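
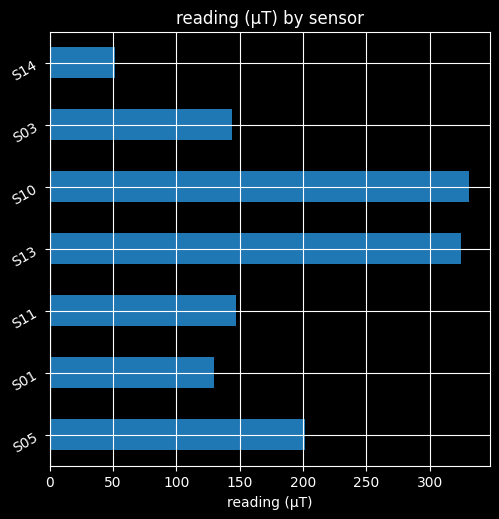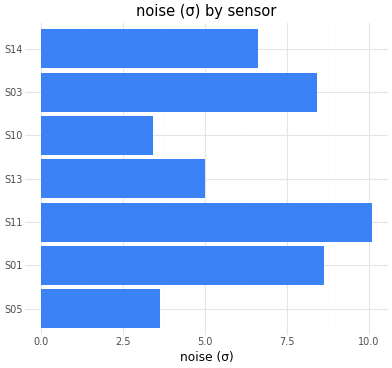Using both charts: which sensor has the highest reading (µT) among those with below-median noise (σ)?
Chart 2 median noise (σ) ≈ 7; below-median sensors: S05, S13, S10. Among those, S10 has the highest reading (µT) (≈ 350).

S10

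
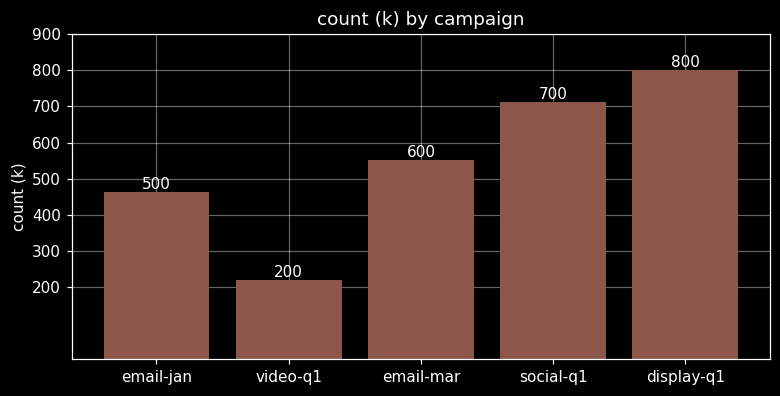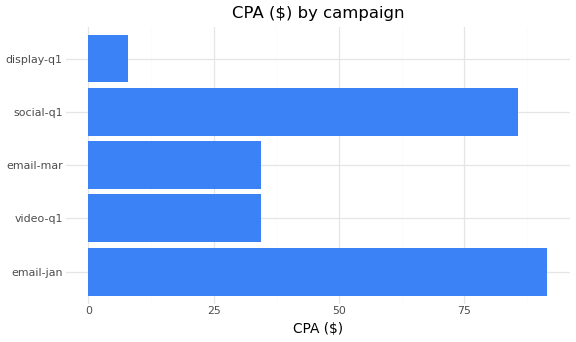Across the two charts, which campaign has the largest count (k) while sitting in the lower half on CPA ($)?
display-q1

Chart 2 median CPA ($) ≈ 30; below-median campaigns: email-mar, display-q1. Among those, display-q1 has the highest count (k) (≈ 800).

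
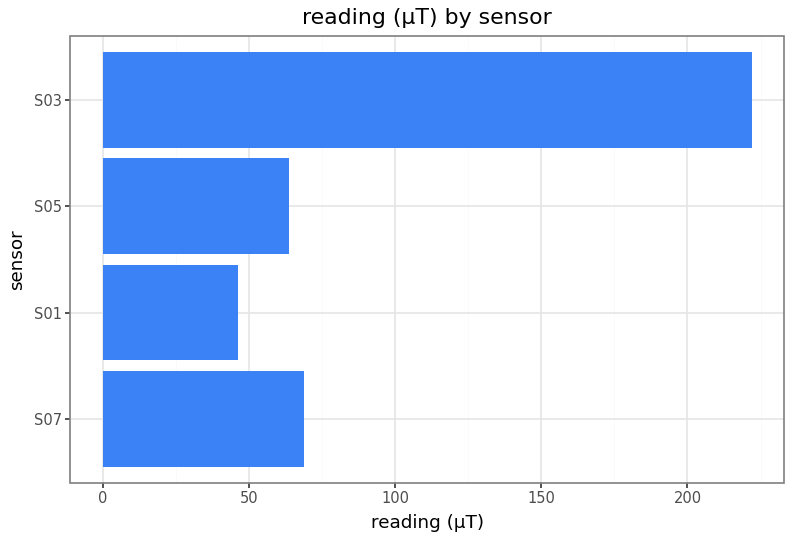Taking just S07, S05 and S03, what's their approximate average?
≈ 113

(60 + 60 + 220) / 3 ≈ 113.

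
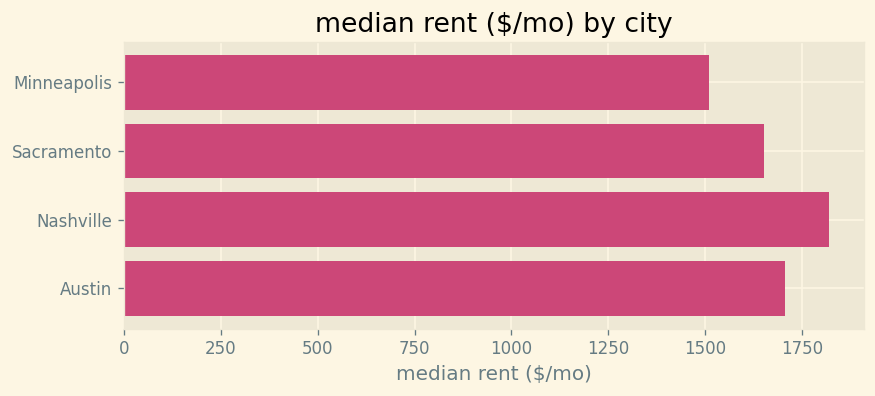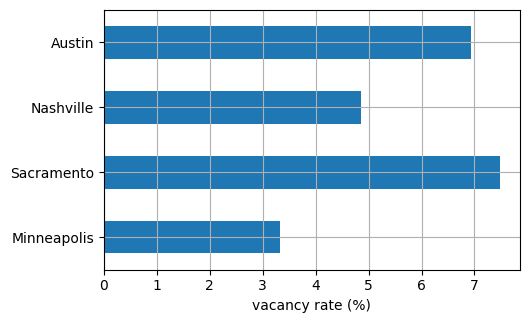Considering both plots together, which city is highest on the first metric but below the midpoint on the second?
Nashville

Chart 2 median vacancy rate (%) ≈ 6; below-median cities: Minneapolis, Nashville. Among those, Nashville has the highest median rent ($/mo) (≈ 1800).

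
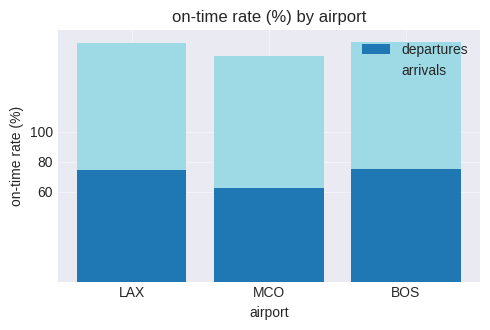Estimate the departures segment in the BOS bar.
departures top ≈ 80, bottom ≈ 0; segment ≈ 80.

≈ 80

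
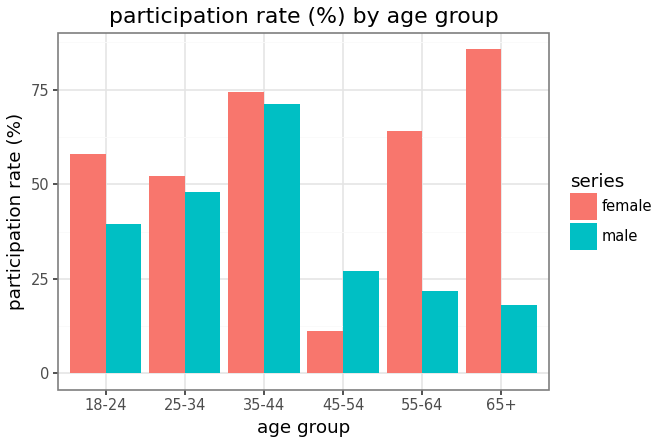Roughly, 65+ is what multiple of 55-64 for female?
65+ ≈ 90, 55-64 ≈ 60; 90/60 ≈ 1.5.

≈ 1.5×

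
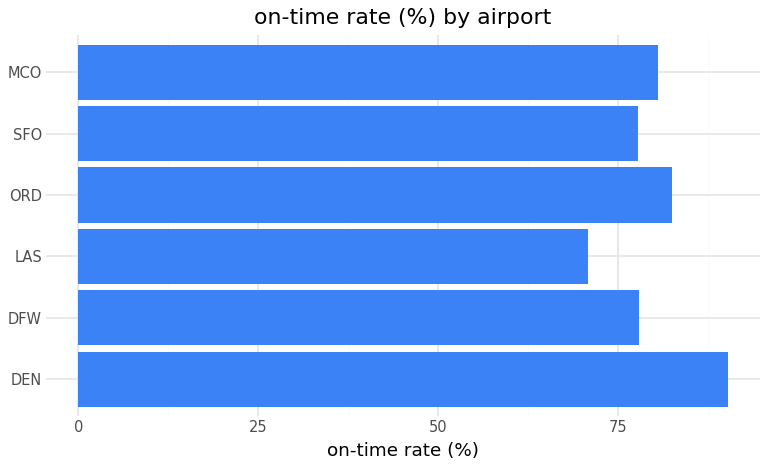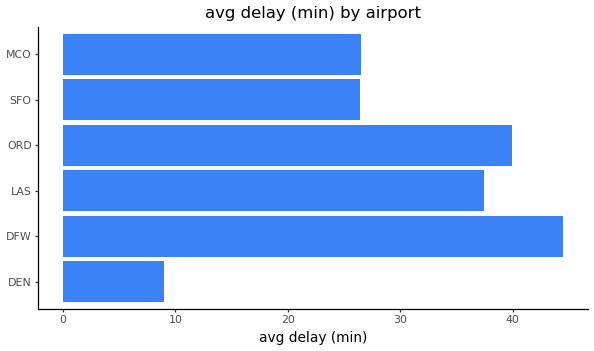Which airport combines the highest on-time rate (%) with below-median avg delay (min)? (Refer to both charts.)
DEN

Chart 2 median avg delay (min) ≈ 30; below-median airports: DEN, SFO, MCO. Among those, DEN has the highest on-time rate (%) (≈ 90).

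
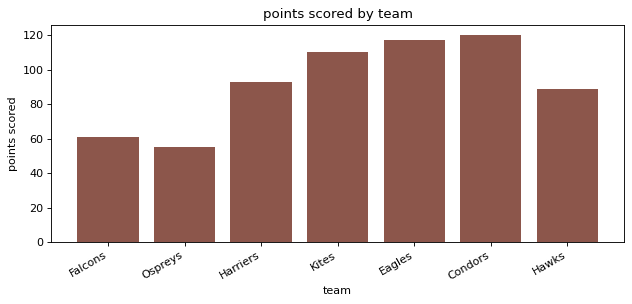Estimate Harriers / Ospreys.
Harriers ≈ 90, Ospreys ≈ 60; 90/60 ≈ 1.5.

≈ 1.5×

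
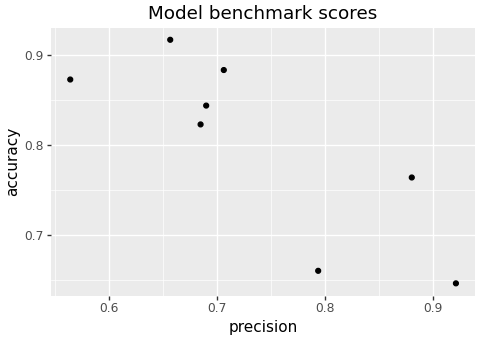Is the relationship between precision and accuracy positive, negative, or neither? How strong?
Points are negatively correlated; strong (|r| ≈ 0.8).

negative, strong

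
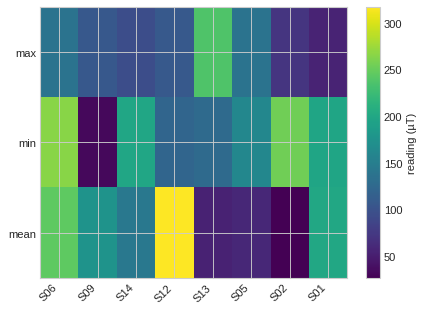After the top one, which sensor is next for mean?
Top 3 for mean: S12 ≈ 325, S06 ≈ 250, S01 ≈ 200.

S06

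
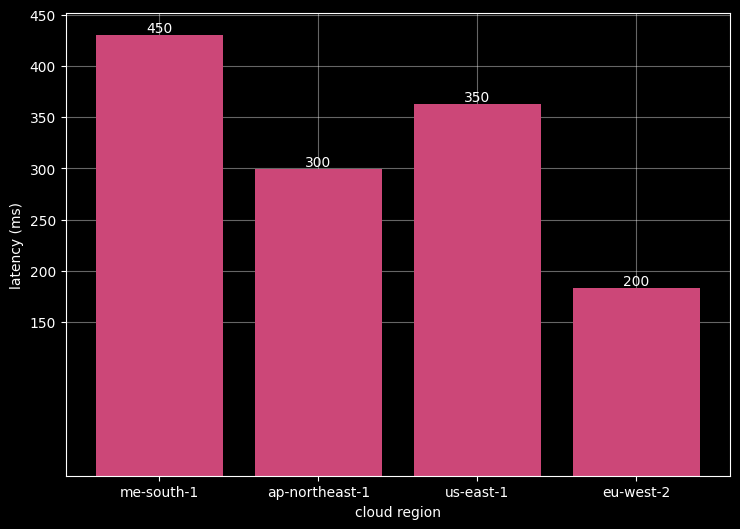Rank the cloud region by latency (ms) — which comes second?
Top 3: me-south-1 ≈ 450, us-east-1 ≈ 350, ap-northeast-1 ≈ 300.

us-east-1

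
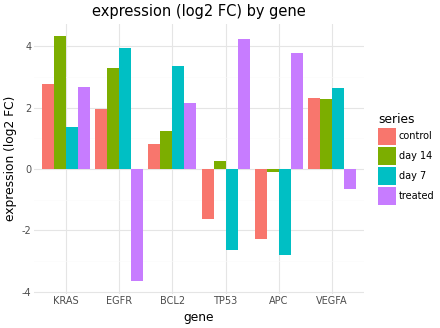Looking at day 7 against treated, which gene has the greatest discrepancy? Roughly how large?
EGFR: day 7 ≈ 4, treated ≈ -4 → gap ≈ 8. Next-largest (TP53) is only ≈ 7.

EGFR, ≈ 8 log2 FC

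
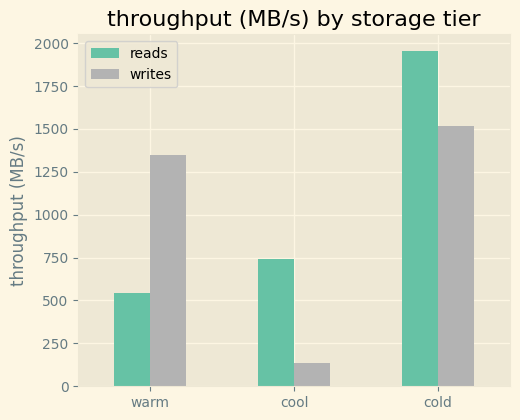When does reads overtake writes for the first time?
warm: reads ≈ 600 vs writes ≈ 1400 (not yet); cool: reads ≈ 800 vs writes ≈ 200 (first crossover).

cool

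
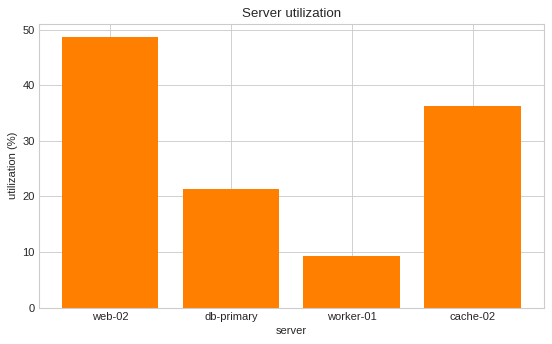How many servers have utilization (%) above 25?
2

Above 25: web-02, cache-02.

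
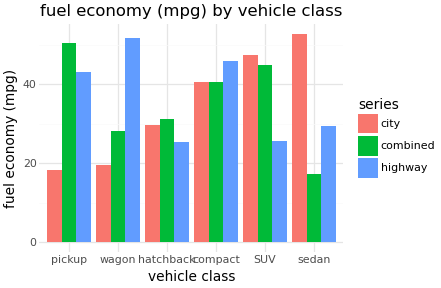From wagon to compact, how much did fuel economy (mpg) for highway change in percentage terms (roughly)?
wagon ≈ 50, compact ≈ 45; (45 − 50) / 50 ≈ -10%.

≈ -10%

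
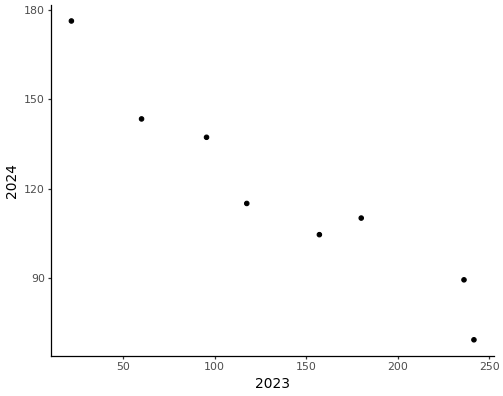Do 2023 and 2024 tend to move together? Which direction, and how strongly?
negative, strong

Points are negatively correlated; strong (|r| ≈ 1.0).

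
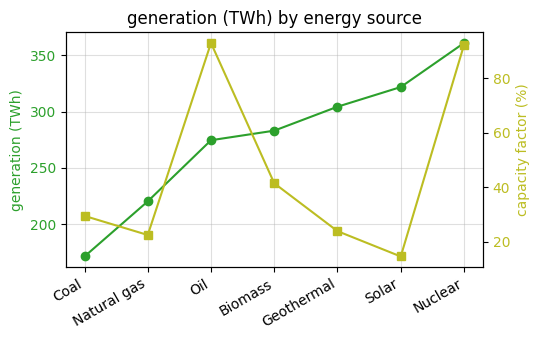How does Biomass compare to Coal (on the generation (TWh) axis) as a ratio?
Biomass ≈ 280, Coal ≈ 180; 280/180 ≈ 1.56.

≈ 1.56×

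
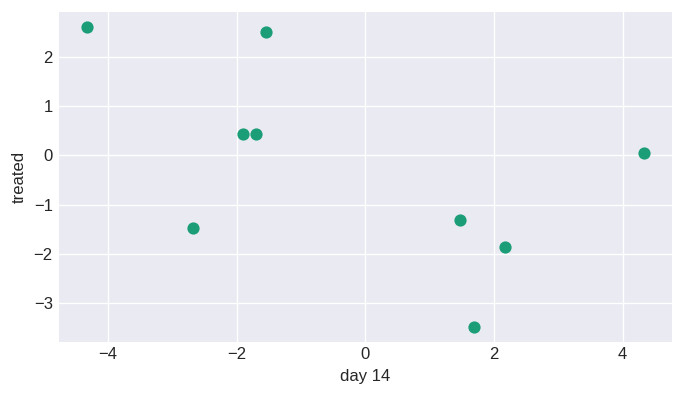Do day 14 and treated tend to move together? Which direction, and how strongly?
negative, moderate

Points are negatively correlated; moderate (|r| ≈ 0.6).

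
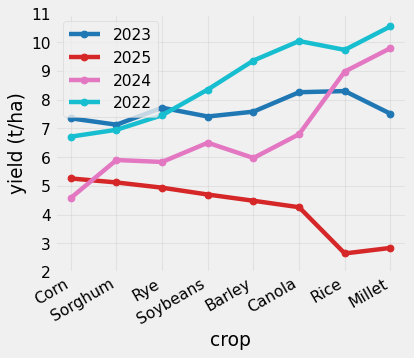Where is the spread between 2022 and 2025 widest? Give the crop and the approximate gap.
Millet, ≈ 8 t/ha

Millet: 2022 ≈ 11, 2025 ≈ 3 → gap ≈ 8. Next-largest (Rice) is only ≈ 7.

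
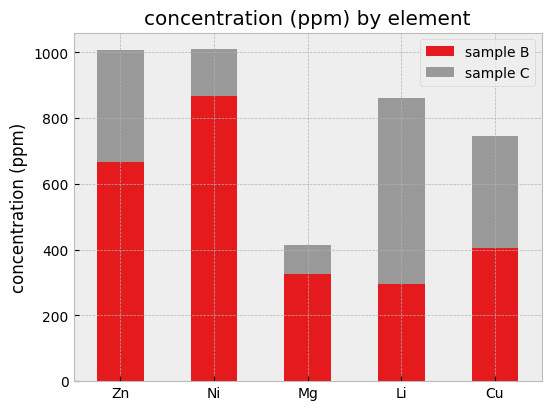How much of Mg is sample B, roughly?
≈ 300

sample B top ≈ 300, bottom ≈ 0; segment ≈ 300.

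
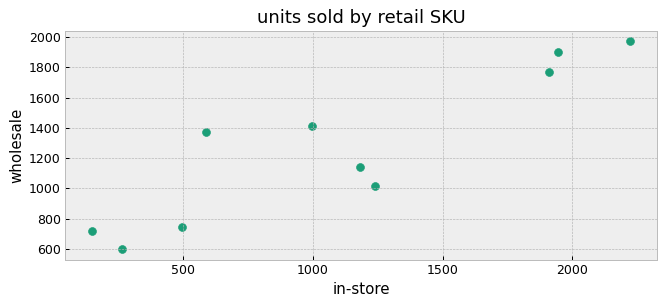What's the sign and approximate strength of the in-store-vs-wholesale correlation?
Points are positively correlated; strong (|r| ≈ 0.9).

positive, strong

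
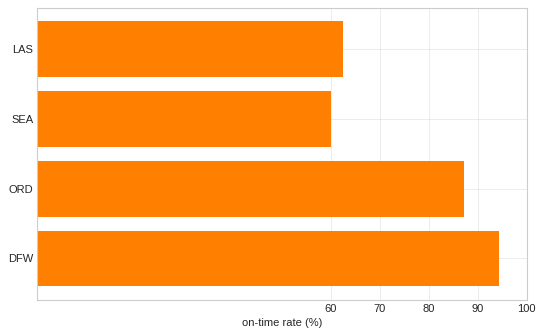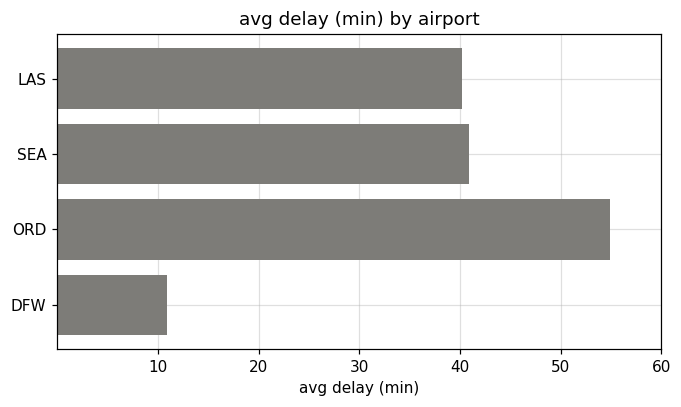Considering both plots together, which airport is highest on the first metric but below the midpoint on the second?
Chart 2 median avg delay (min) ≈ 40; below-median airports: LAS, DFW. Among those, DFW has the highest on-time rate (%) (≈ 90).

DFW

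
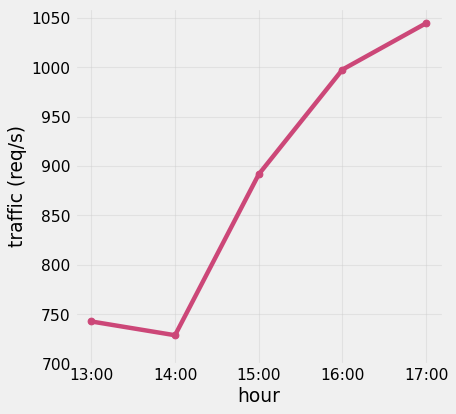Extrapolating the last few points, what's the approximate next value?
Last three: 900, 1000, 1050 → slope ≈ 75/step → next ≈ 1125.

≈ 1125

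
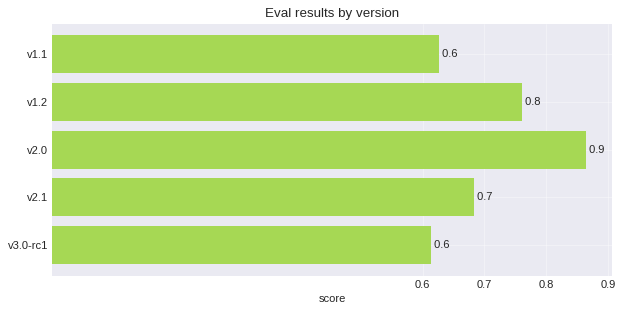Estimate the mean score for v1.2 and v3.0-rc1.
(0.8 + 0.6) / 2 ≈ 0.7.

≈ 0.7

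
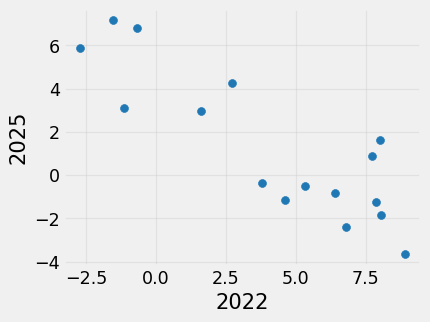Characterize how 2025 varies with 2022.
Points are negatively correlated; strong (|r| ≈ 0.9).

negative, strong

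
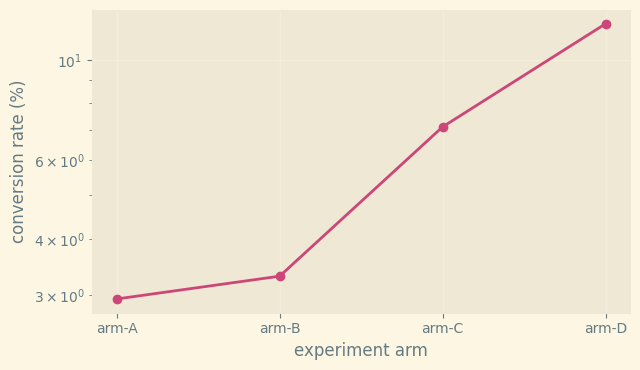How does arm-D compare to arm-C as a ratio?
≈ 1.71×

arm-D ≈ 12, arm-C ≈ 7; 12/7 ≈ 1.71.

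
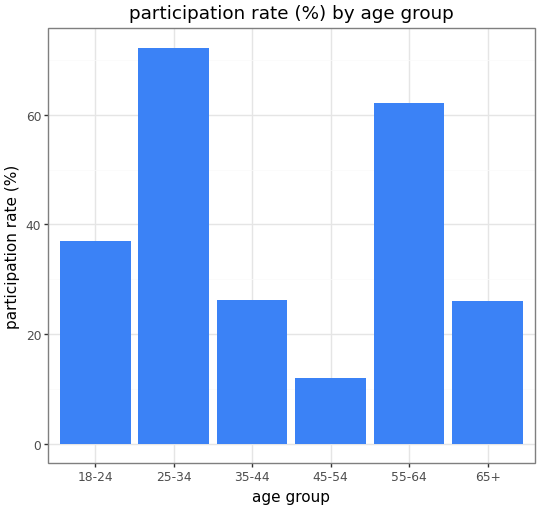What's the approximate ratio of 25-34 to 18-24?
≈ 1.75×

25-34 ≈ 70, 18-24 ≈ 40; 70/40 ≈ 1.75.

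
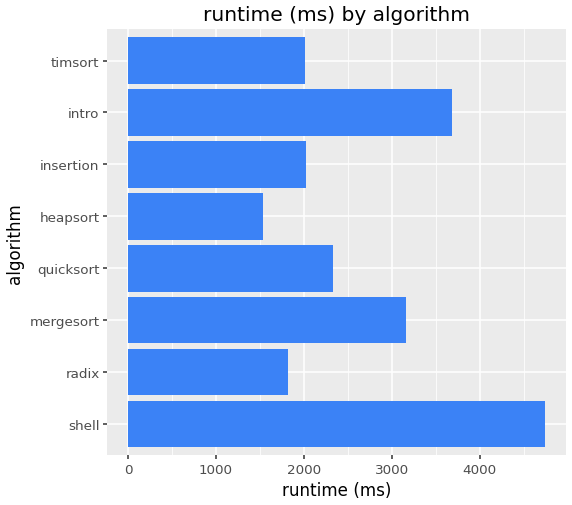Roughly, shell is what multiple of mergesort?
shell ≈ 4500, mergesort ≈ 3000; 4500/3000 ≈ 1.5.

≈ 1.5×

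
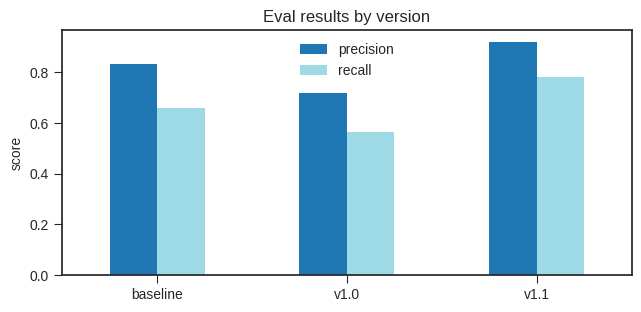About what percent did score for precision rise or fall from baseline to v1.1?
baseline ≈ 0.8, v1.1 ≈ 0.9; (0.9 − 0.8) / 0.8 ≈ +12.5%.

≈ +12.5%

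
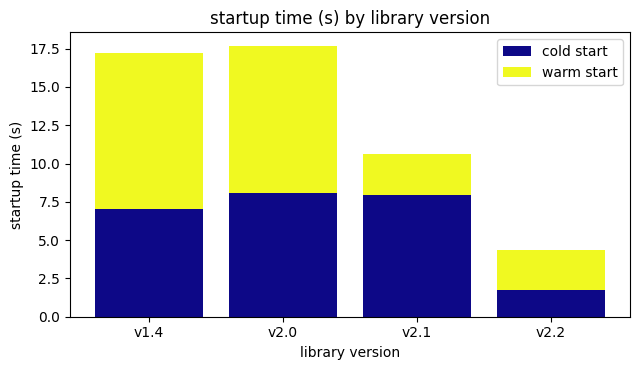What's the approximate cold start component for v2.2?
≈ 2

cold start top ≈ 2, bottom ≈ 0; segment ≈ 2.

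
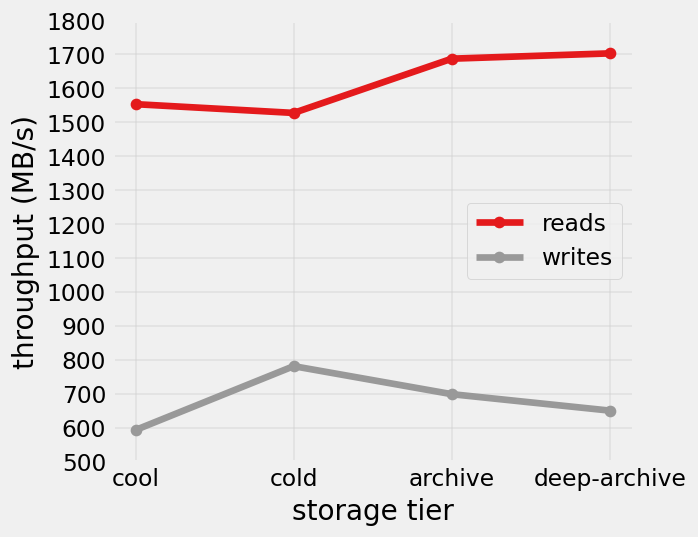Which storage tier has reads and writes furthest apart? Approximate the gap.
deep-archive: reads ≈ 1700, writes ≈ 600 → gap ≈ 1100. Next-largest (archive) is only ≈ 1000.

deep-archive, ≈ 1100 MB/s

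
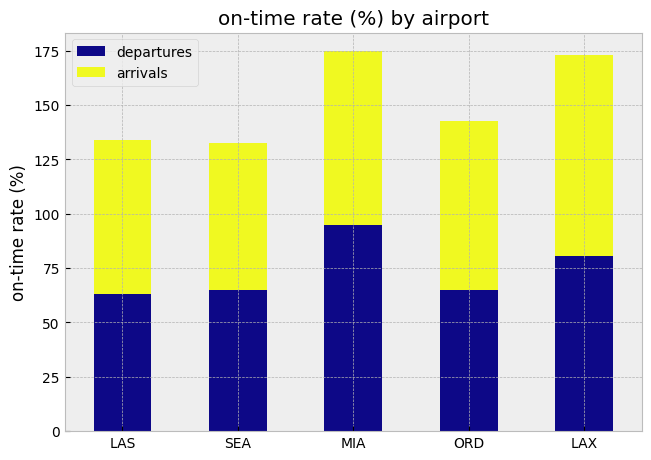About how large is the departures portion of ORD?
departures top ≈ 60, bottom ≈ 0; segment ≈ 60.

≈ 60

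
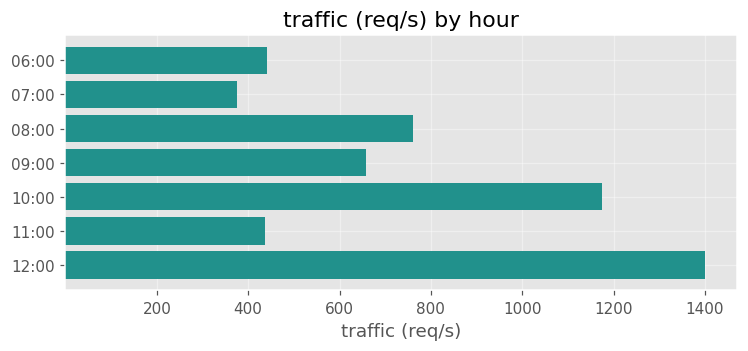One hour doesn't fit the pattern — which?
12:00

12:00 ≈ 1400; the rest sit between ≈ 400 and ≈ 1200.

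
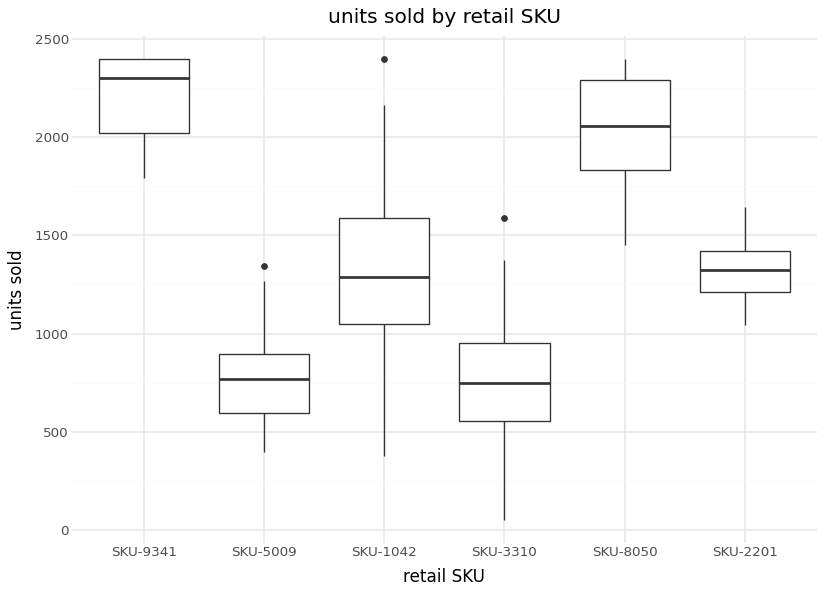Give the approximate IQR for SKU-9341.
≈ 400

Q3 ≈ 2400, Q1 ≈ 2000; IQR ≈ 400.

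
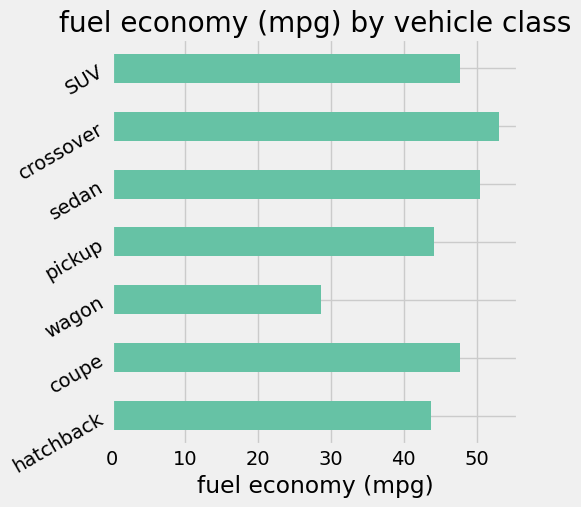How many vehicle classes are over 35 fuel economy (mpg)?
6

Above 35: hatchback, coupe, pickup, sedan, crossover, SUV.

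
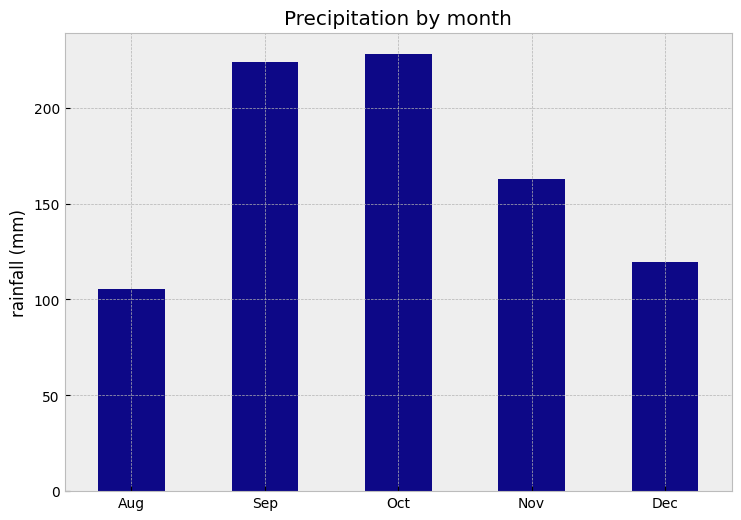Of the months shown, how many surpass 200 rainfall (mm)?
2

Above 200: Sep, Oct.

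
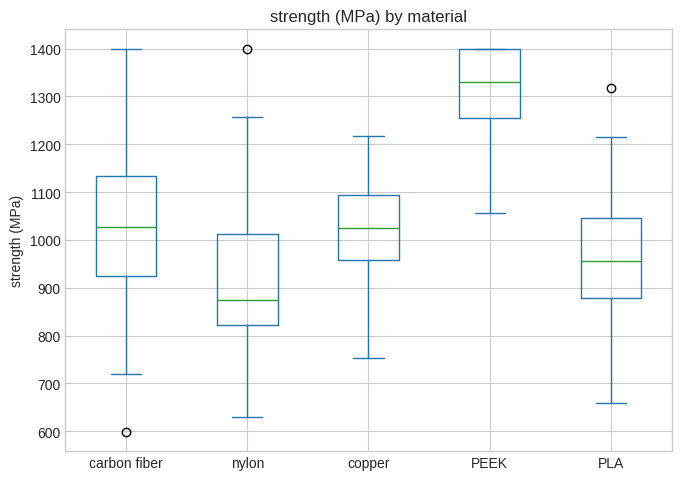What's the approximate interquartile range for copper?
Q3 ≈ 1100, Q1 ≈ 950; IQR ≈ 150.

≈ 150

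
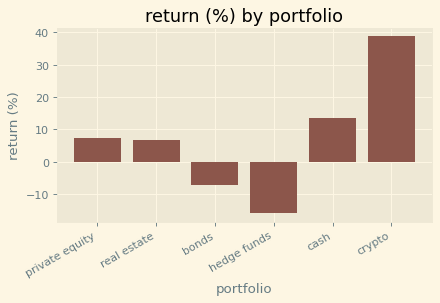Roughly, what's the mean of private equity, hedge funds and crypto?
≈ 10

(5 + -15 + 40) / 3 ≈ 10.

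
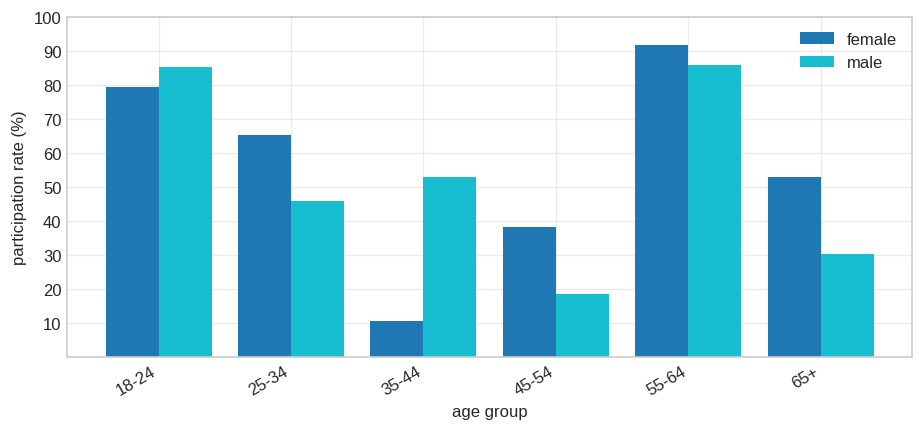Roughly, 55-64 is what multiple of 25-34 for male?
55-64 ≈ 90, 25-34 ≈ 50; 90/50 ≈ 1.8.

≈ 1.8×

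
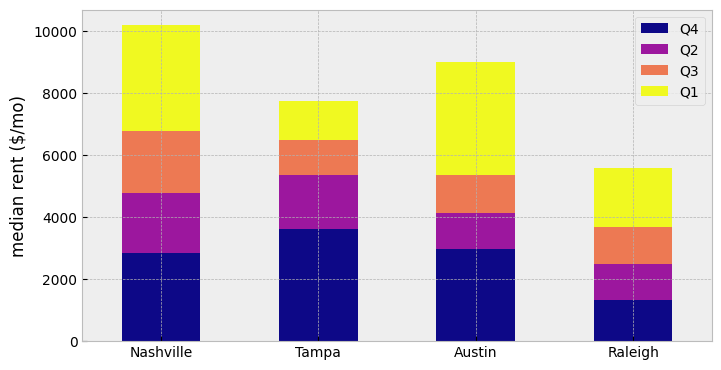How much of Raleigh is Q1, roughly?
≈ 2000

Q1 top ≈ 6000, bottom ≈ 4000; segment ≈ 2000.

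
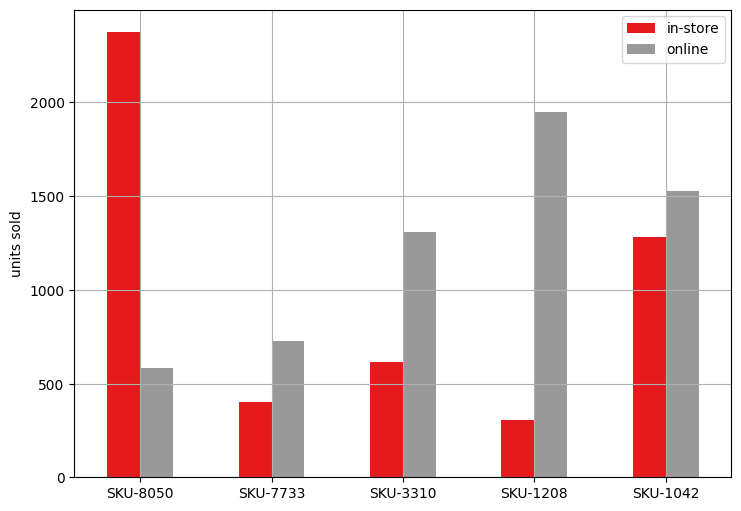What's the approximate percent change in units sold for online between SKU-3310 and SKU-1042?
≈ +14.3%

SKU-3310 ≈ 1400, SKU-1042 ≈ 1600; (1600 − 1400) / 1400 ≈ +14.3%.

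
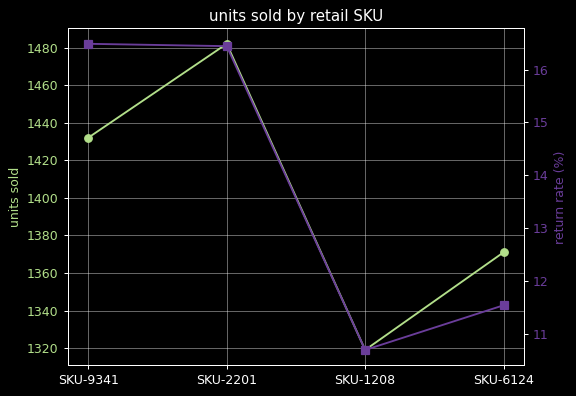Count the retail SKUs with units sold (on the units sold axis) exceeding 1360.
3

Above 1360: SKU-9341, SKU-2201, SKU-6124.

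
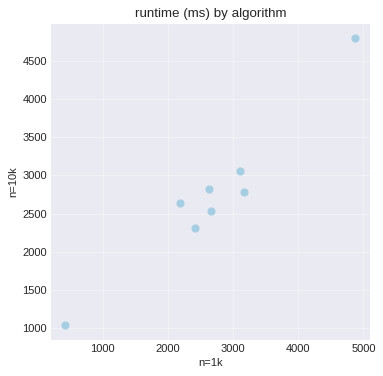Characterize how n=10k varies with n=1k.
positive, strong

Points are positively correlated; strong (|r| ≈ 1.0).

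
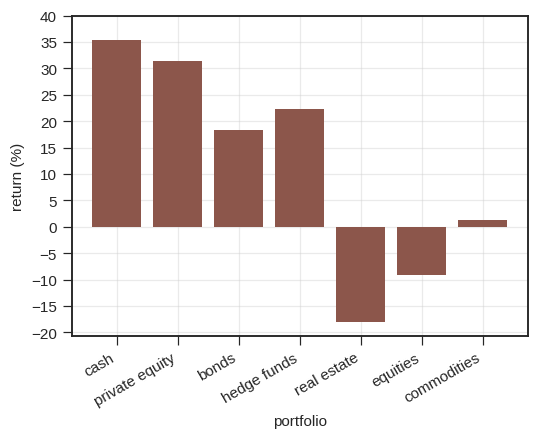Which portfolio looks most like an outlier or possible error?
real estate

real estate ≈ -20; the rest sit between ≈ -10 and ≈ 35.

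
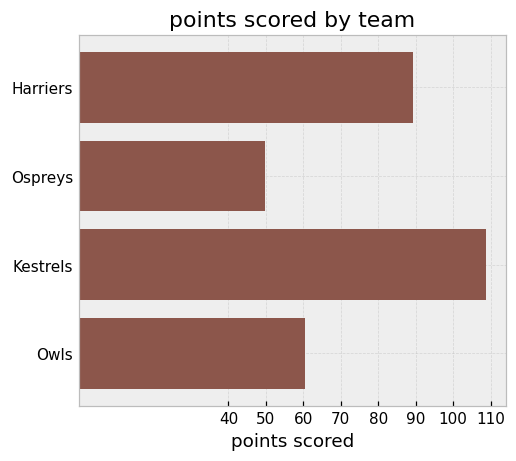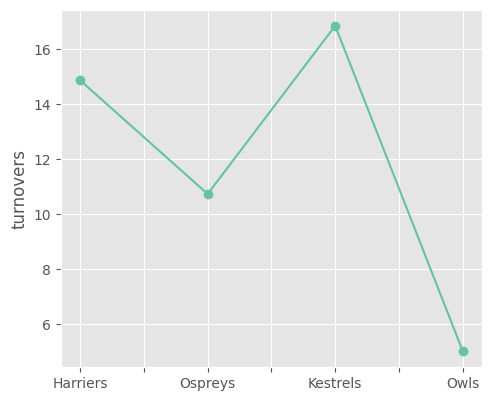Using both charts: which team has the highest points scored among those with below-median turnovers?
Chart 2 median turnovers ≈ 12; below-median teams: Ospreys, Owls. Among those, Owls has the highest points scored (≈ 60).

Owls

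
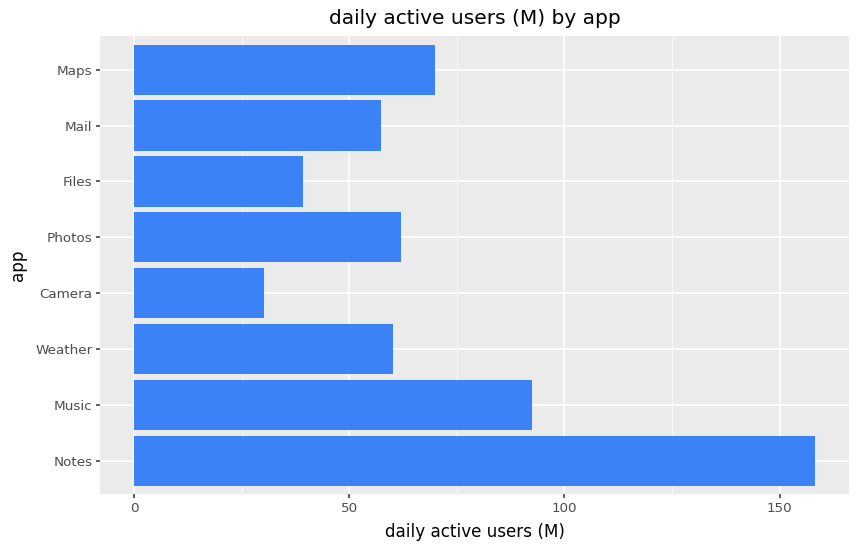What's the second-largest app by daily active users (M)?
Music

Top 3: Notes ≈ 160, Music ≈ 100, Maps ≈ 60.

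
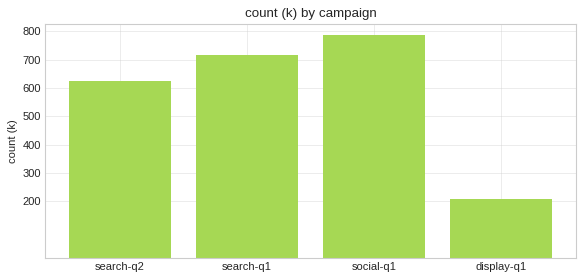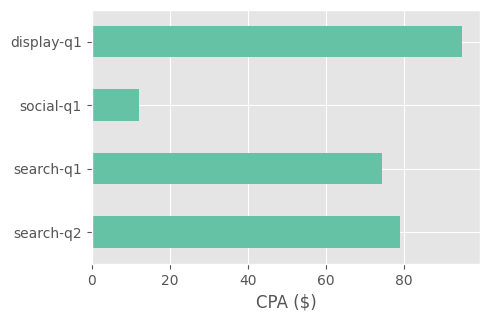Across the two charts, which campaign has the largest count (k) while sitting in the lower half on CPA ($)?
Chart 2 median CPA ($) ≈ 80; below-median campaigns: search-q1, social-q1. Among those, social-q1 has the highest count (k) (≈ 800).

social-q1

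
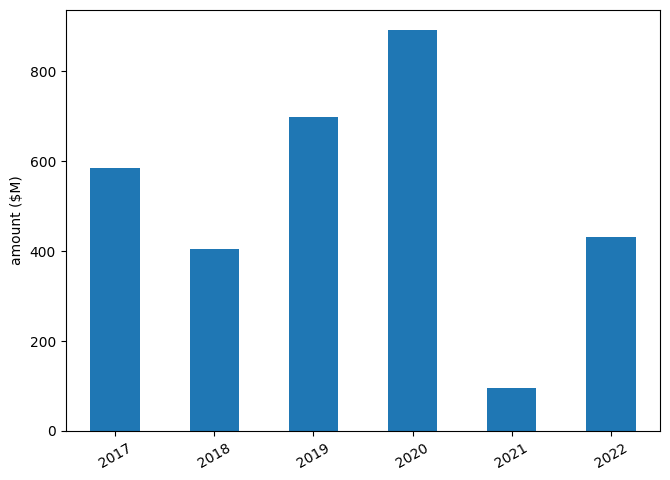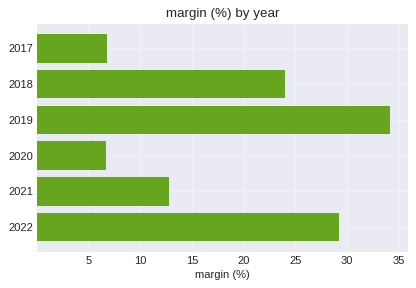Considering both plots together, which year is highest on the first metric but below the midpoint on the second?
2020

Chart 2 median margin (%) ≈ 20; below-median years: 2017, 2020, 2021. Among those, 2020 has the highest amount ($M) (≈ 900).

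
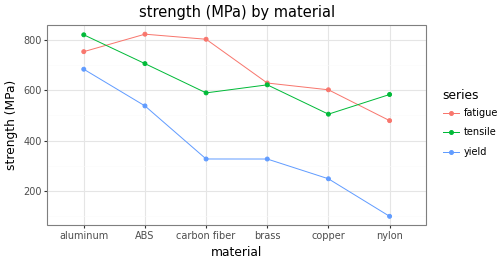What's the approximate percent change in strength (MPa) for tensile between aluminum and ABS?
aluminum ≈ 800, ABS ≈ 700; (700 − 800) / 800 ≈ -12.5%.

≈ -12.5%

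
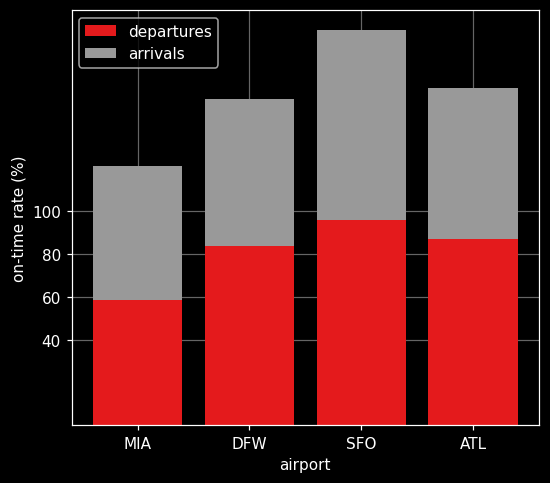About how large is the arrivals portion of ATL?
≈ 80

arrivals top ≈ 160, bottom ≈ 80; segment ≈ 80.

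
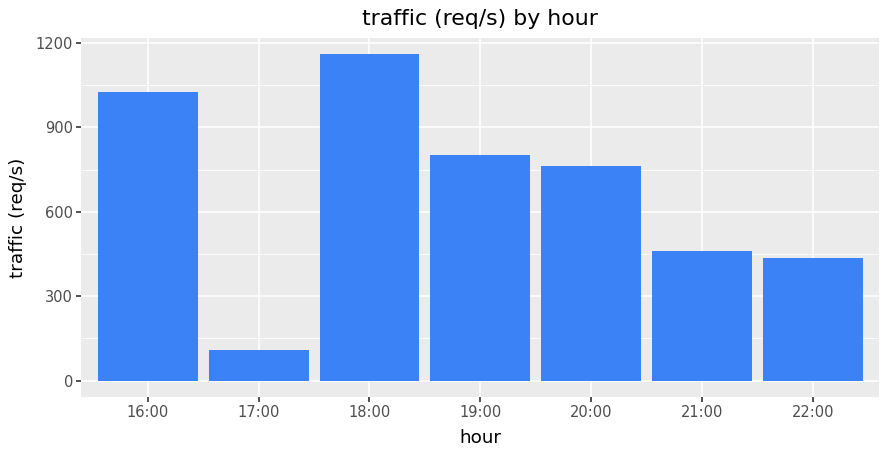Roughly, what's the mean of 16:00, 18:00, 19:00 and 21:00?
(1000 + 1200 + 800 + 500) / 4 ≈ 875.

≈ 875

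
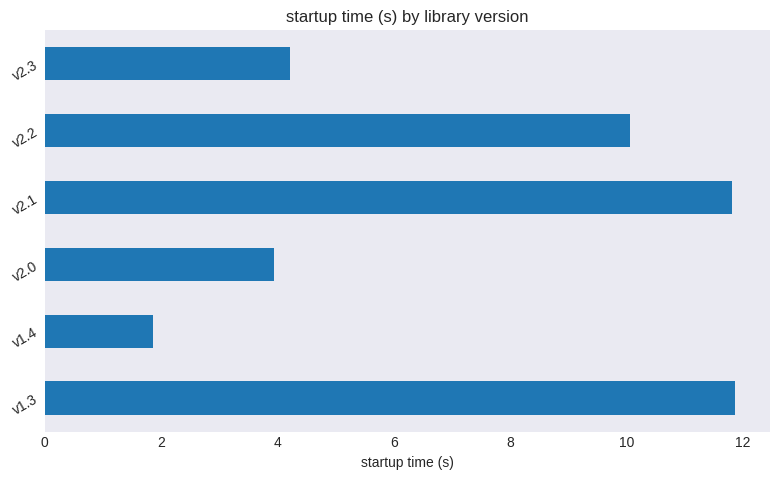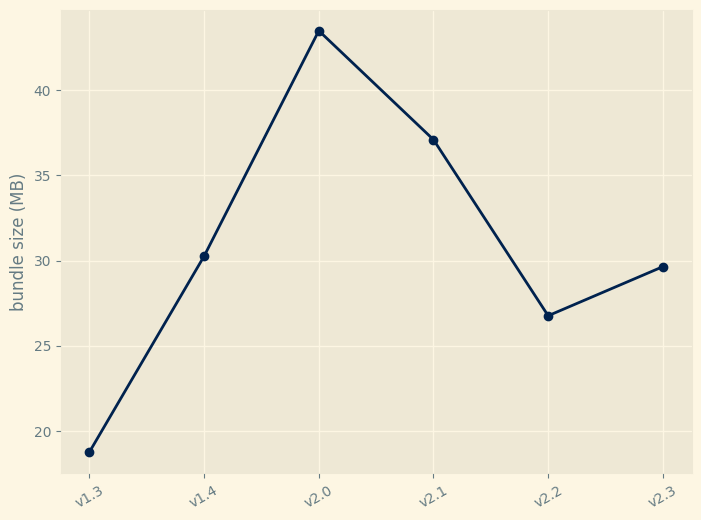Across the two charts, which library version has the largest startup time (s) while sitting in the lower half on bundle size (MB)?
Chart 2 median bundle size (MB) ≈ 30; below-median library versions: v1.3, v2.2, v2.3. Among those, v1.3 has the highest startup time (s) (≈ 12).

v1.3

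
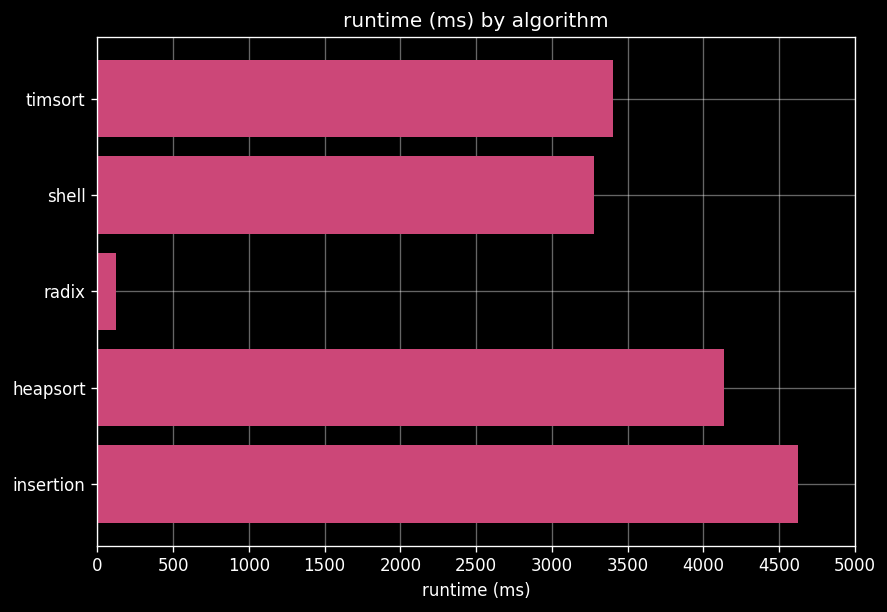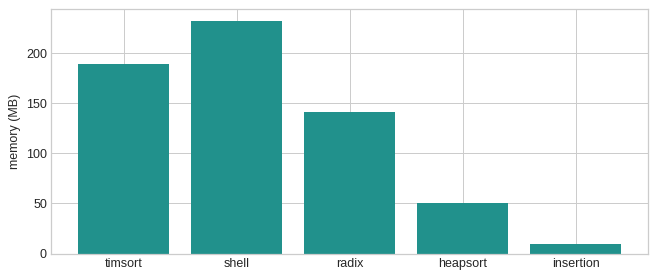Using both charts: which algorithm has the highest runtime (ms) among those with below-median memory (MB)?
Chart 2 median memory (MB) ≈ 150; below-median algorithms: heapsort, insertion. Among those, insertion has the highest runtime (ms) (≈ 4500).

insertion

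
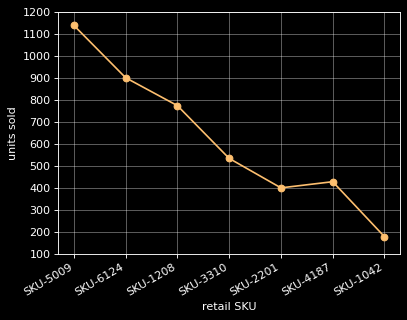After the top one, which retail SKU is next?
Top 3: SKU-5009 ≈ 1100, SKU-6124 ≈ 900, SKU-1208 ≈ 800.

SKU-6124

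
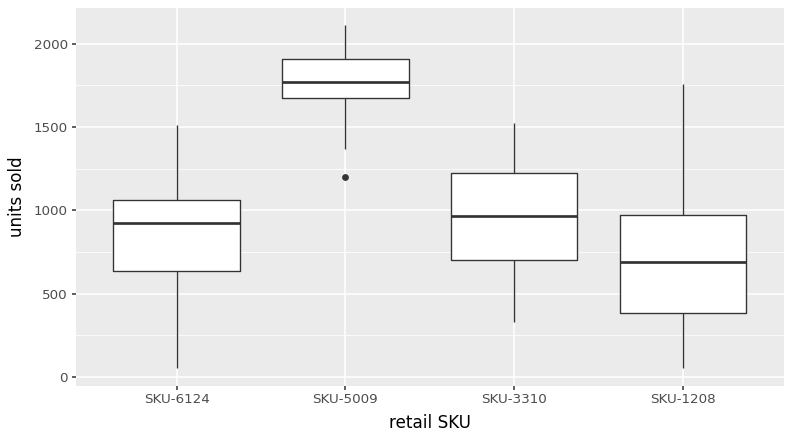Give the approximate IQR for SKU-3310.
≈ 500

Q3 ≈ 1200, Q1 ≈ 700; IQR ≈ 500.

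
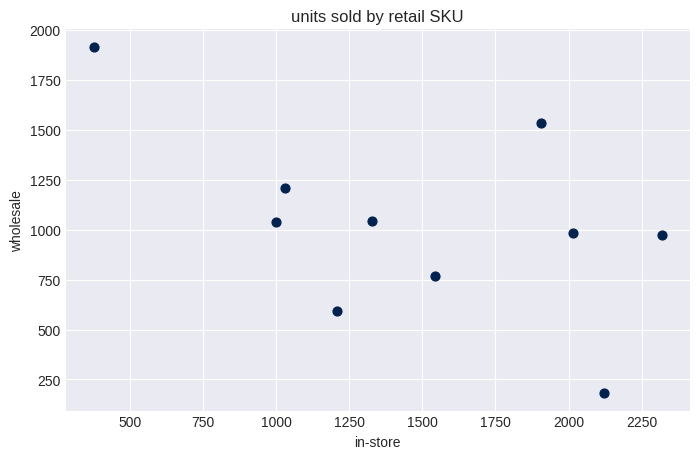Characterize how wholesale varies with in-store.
negative, moderate

Points are negatively correlated; moderate (|r| ≈ 0.5).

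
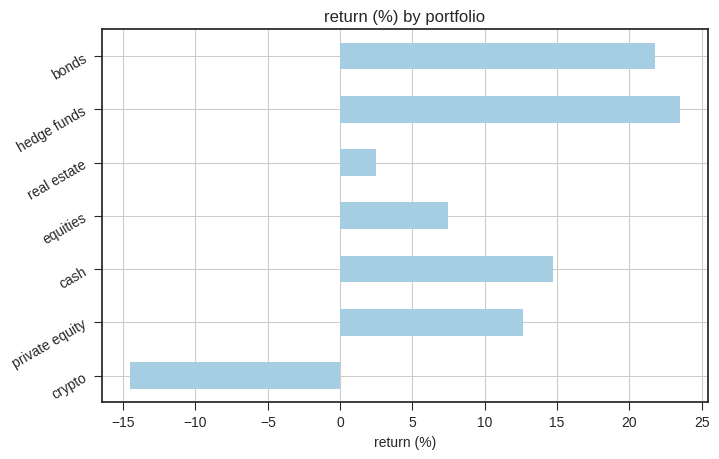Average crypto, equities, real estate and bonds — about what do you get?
≈ 2

(-15 + 5 + 0 + 20) / 4 ≈ 2.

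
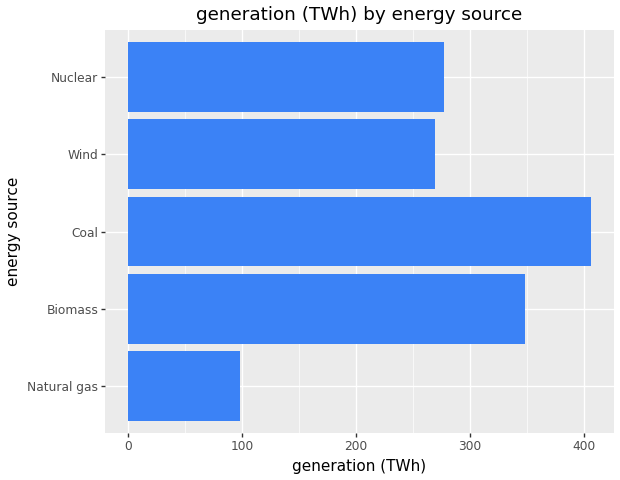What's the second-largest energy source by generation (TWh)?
Biomass

Top 3: Coal ≈ 400, Biomass ≈ 350, Nuclear ≈ 300.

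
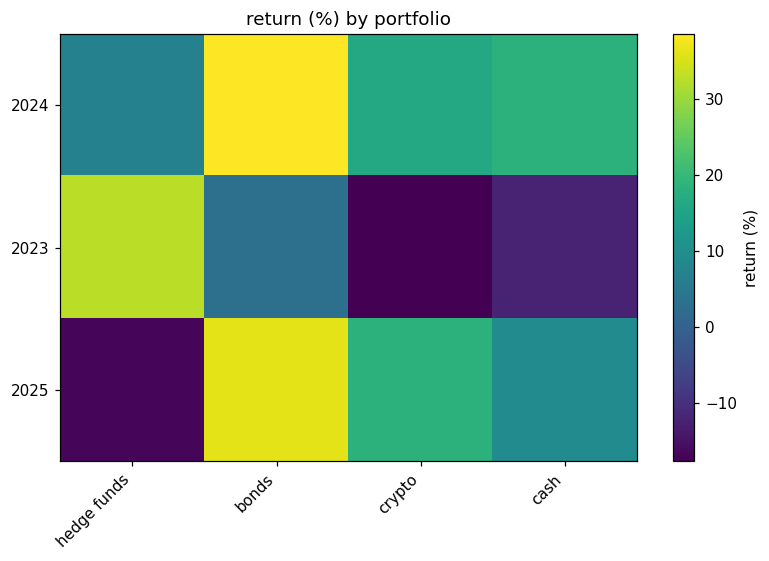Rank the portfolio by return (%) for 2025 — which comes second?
crypto

Top 3 for 2025: bonds ≈ 35, crypto ≈ 20, cash ≈ 10.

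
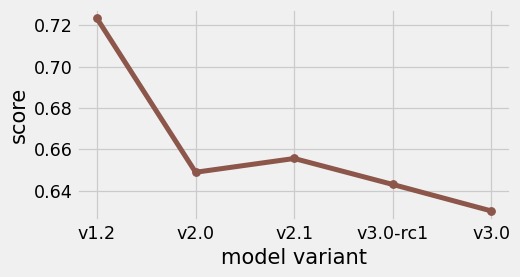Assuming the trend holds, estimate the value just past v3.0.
≈ 0.615

Last three: 0.66, 0.64, 0.63 → slope ≈ -0.015/step → next ≈ 0.615.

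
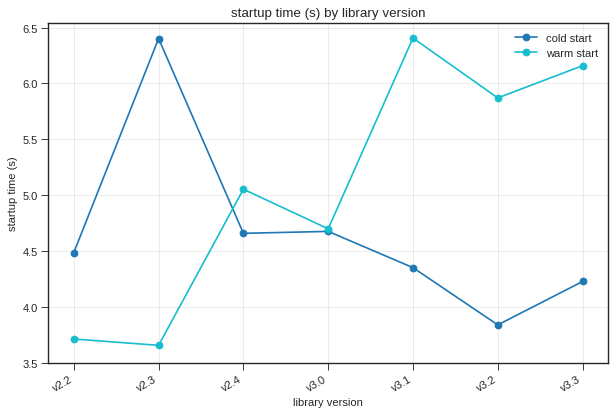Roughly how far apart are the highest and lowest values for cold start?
≈ 2.5

Max v2.3 ≈ 6.5, min v3.2 ≈ 4.0; range ≈ 2.5.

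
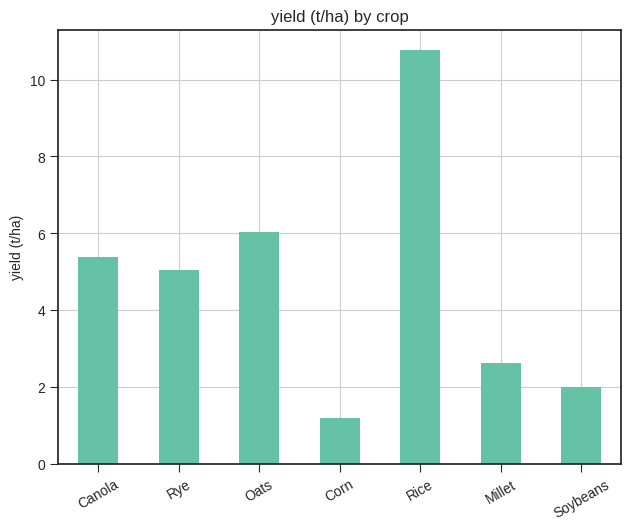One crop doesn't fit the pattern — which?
Rice ≈ 11; the rest sit between ≈ 1 and ≈ 6.

Rice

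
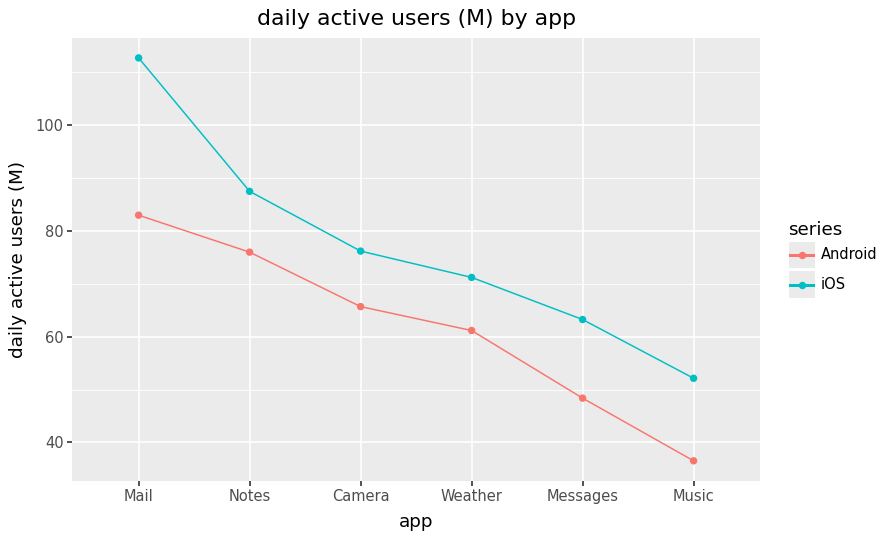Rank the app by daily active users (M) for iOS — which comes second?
Top 3 for iOS: Mail ≈ 110, Notes ≈ 90, Camera ≈ 80.

Notes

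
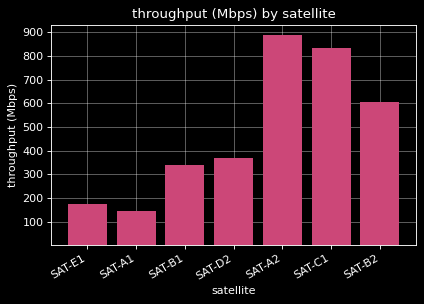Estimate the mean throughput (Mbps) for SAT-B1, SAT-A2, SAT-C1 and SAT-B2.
≈ 650

(300 + 900 + 800 + 600) / 4 ≈ 650.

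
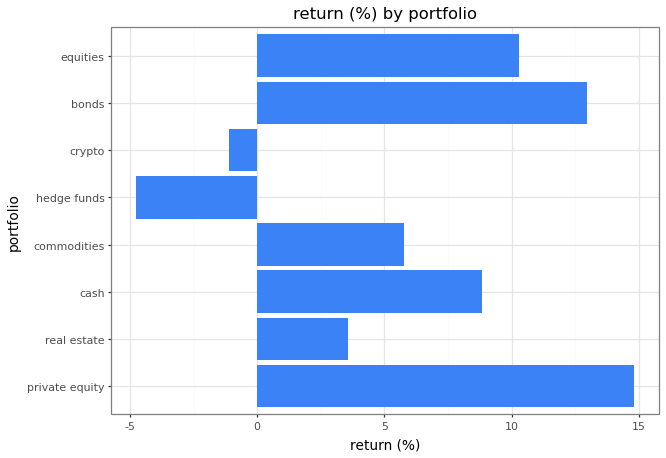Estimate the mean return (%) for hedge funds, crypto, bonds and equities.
(-4 + -2 + 12 + 10) / 4 ≈ 4.

≈ 4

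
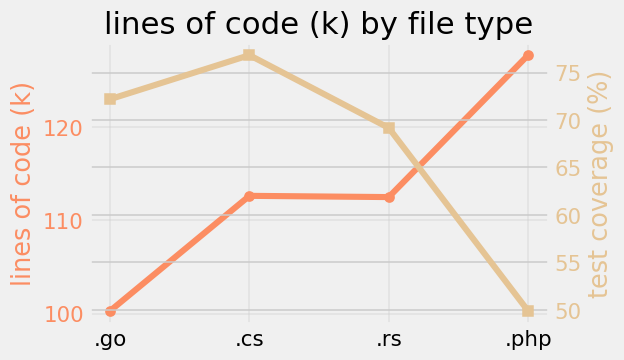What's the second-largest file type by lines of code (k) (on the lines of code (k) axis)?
.cs

Top 3 (on the lines of code (k) axis): .php ≈ 130, .cs ≈ 115, .rs ≈ 110.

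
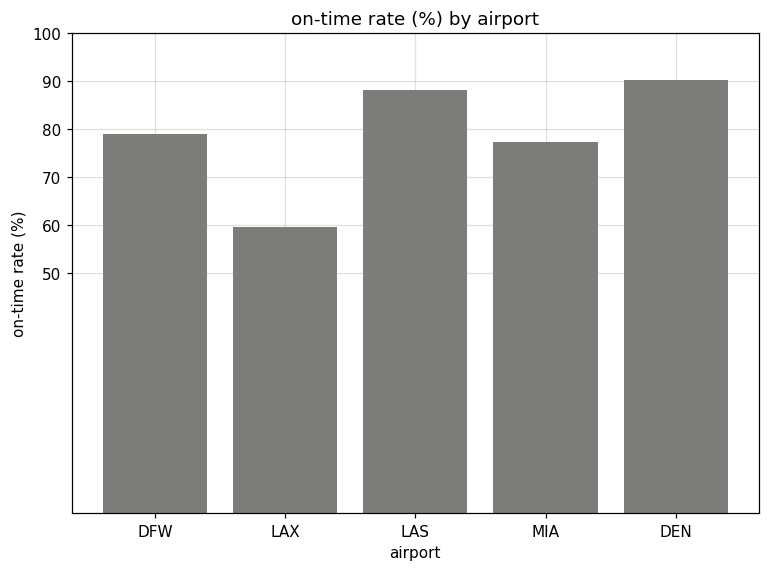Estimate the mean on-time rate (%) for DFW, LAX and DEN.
≈ 77

(80 + 60 + 90) / 3 ≈ 77.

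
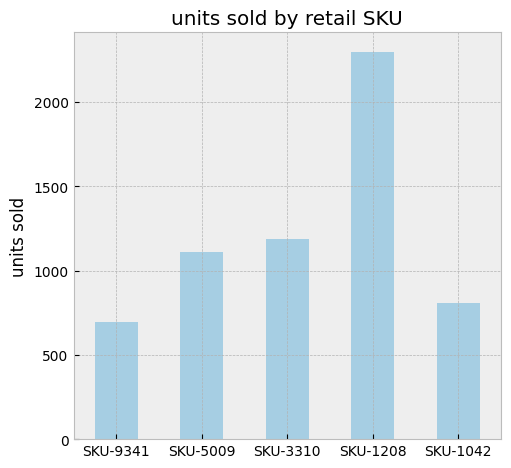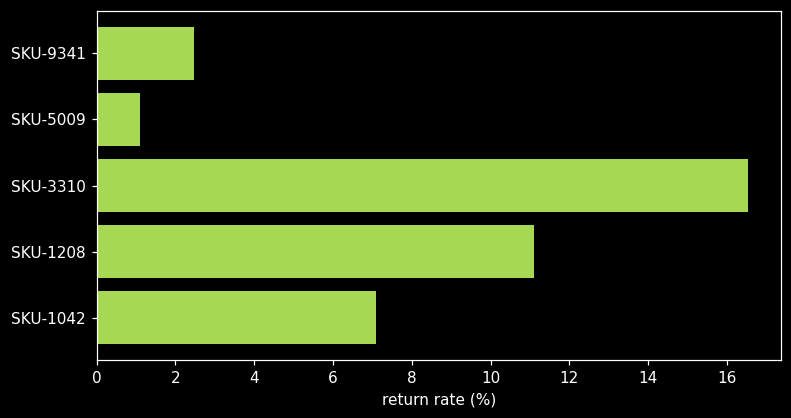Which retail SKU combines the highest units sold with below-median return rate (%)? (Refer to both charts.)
SKU-5009

Chart 2 median return rate (%) ≈ 8; below-median retail SKUs: SKU-9341, SKU-5009. Among those, SKU-5009 has the highest units sold (≈ 1000).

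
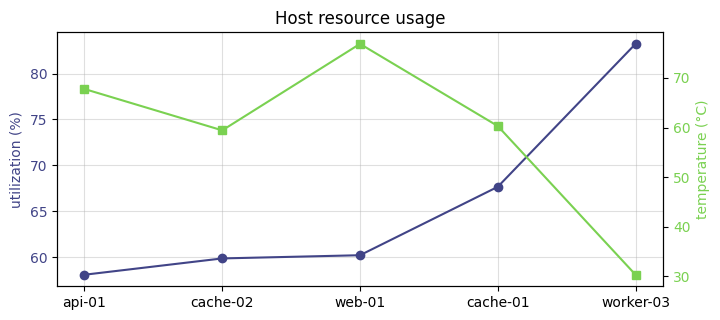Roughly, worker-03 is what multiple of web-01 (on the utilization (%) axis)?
≈ 1.42×

worker-03 ≈ 85, web-01 ≈ 60; 85/60 ≈ 1.42.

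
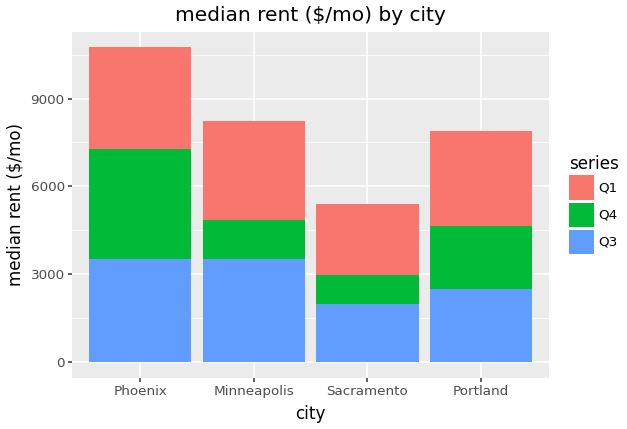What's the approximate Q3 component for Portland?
≈ 2000

Q3 top ≈ 2000, bottom ≈ 0; segment ≈ 2000.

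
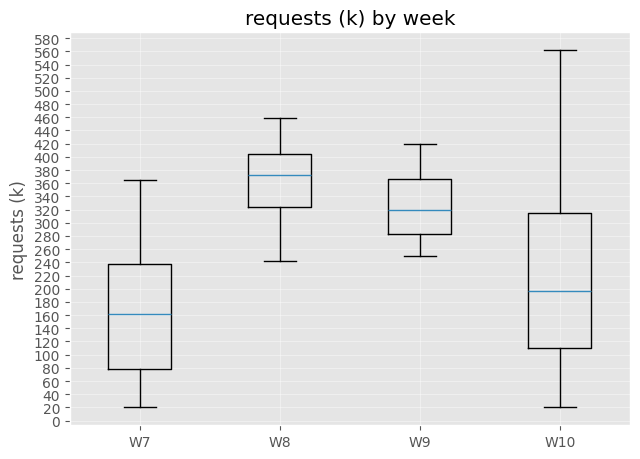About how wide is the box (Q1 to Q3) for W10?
≈ 200

Q3 ≈ 320, Q1 ≈ 120; IQR ≈ 200.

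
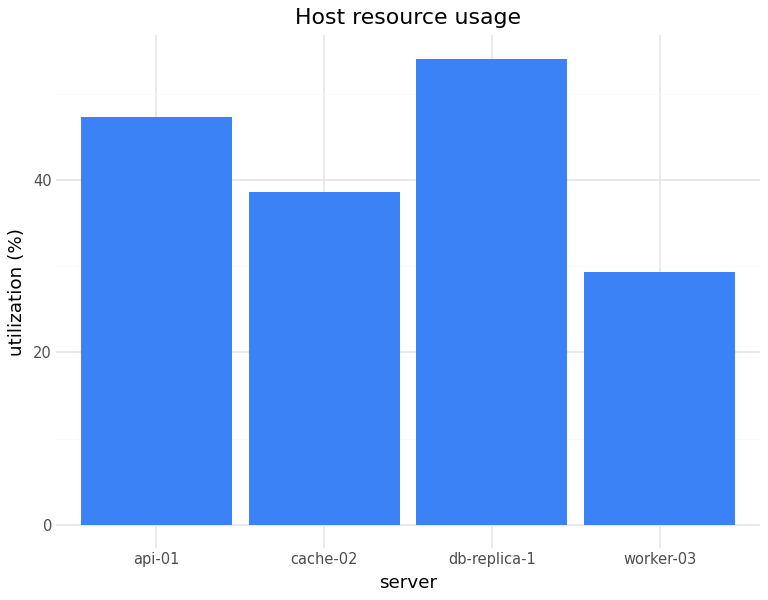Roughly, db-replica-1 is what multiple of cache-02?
db-replica-1 ≈ 55, cache-02 ≈ 40; 55/40 ≈ 1.38.

≈ 1.38×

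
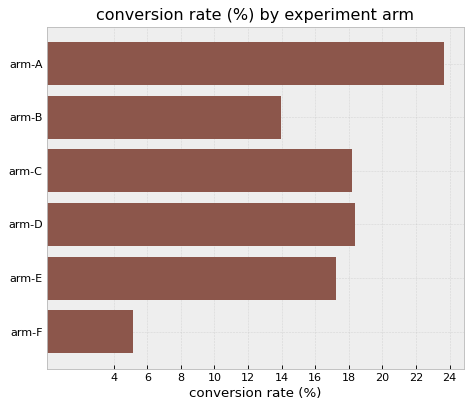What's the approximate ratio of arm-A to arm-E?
arm-A ≈ 24, arm-E ≈ 18; 24/18 ≈ 1.33.

≈ 1.33×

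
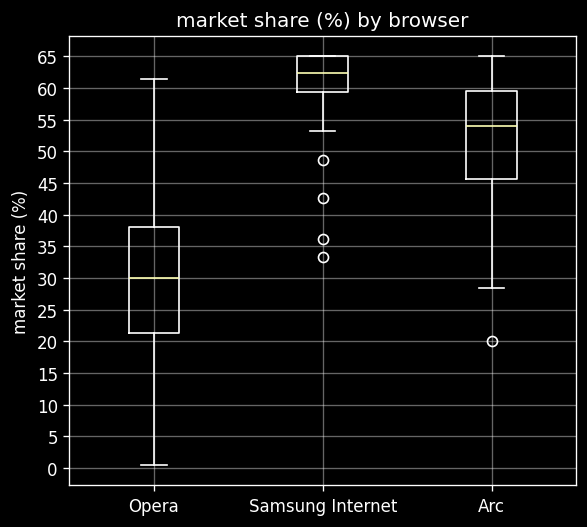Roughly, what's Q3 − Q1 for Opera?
≈ 20

Q3 ≈ 40, Q1 ≈ 20; IQR ≈ 20.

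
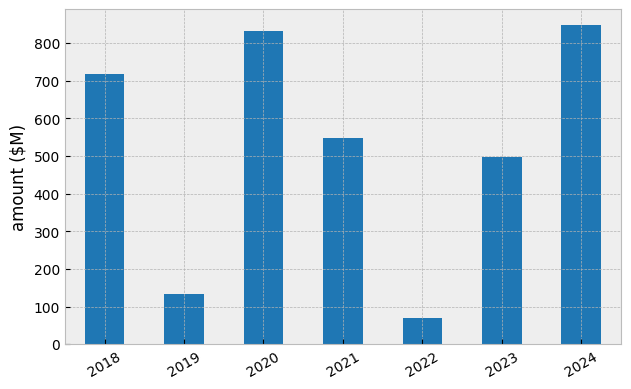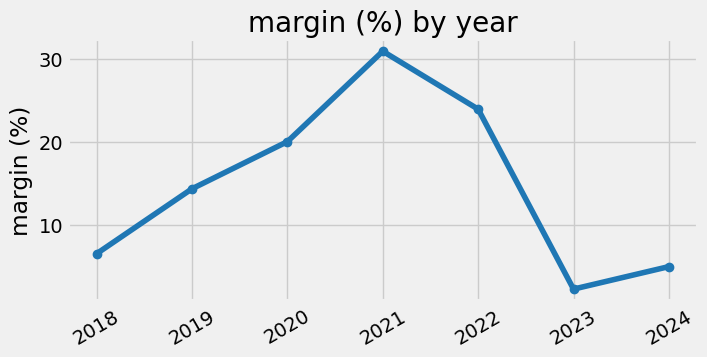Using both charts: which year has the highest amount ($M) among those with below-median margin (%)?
Chart 2 median margin (%) ≈ 15; below-median years: 2018, 2023, 2024. Among those, 2024 has the highest amount ($M) (≈ 800).

2024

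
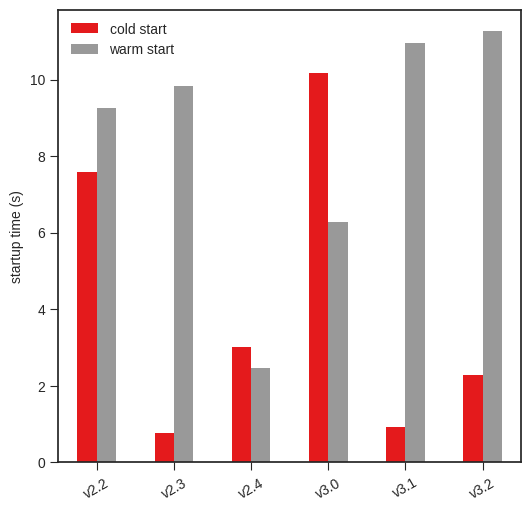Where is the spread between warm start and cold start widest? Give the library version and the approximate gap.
v3.1: warm start ≈ 11, cold start ≈ 1 → gap ≈ 10. Next-largest (v2.3) is only ≈ 9.

v3.1, ≈ 10 s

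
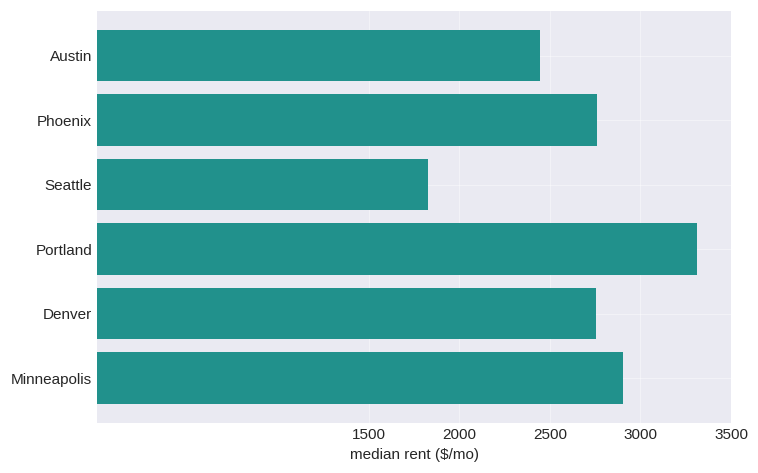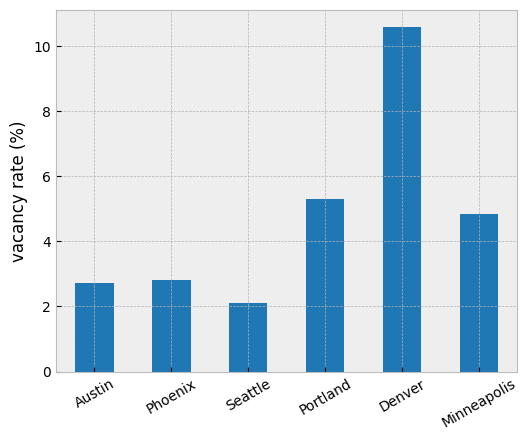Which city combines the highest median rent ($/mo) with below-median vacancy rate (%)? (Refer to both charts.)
Phoenix

Chart 2 median vacancy rate (%) ≈ 4; below-median cities: Austin, Phoenix, Seattle. Among those, Phoenix has the highest median rent ($/mo) (≈ 3000).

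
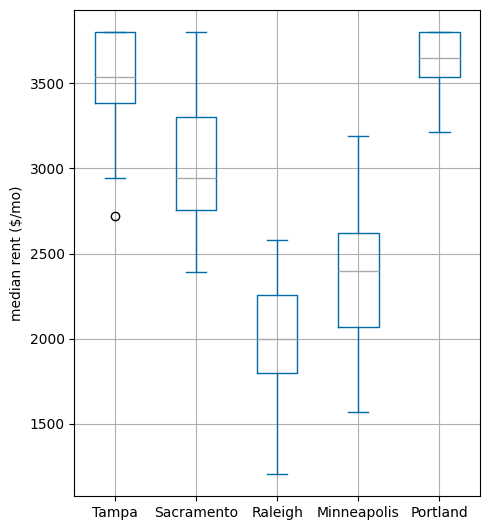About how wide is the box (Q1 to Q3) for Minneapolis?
Q3 ≈ 2600, Q1 ≈ 2000; IQR ≈ 600.

≈ 600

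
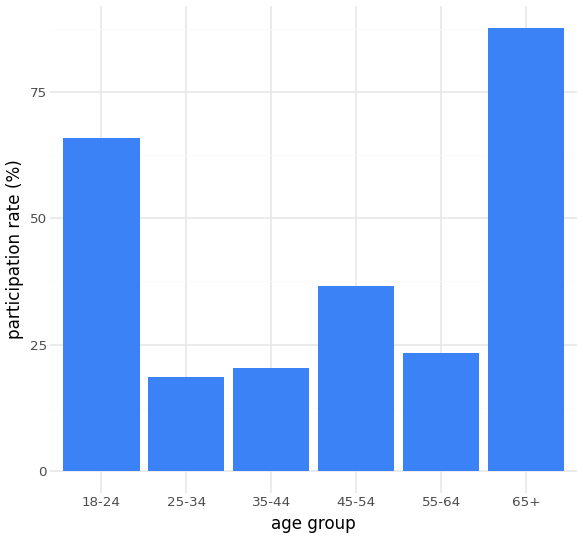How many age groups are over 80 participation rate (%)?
Above 80: 65+.

1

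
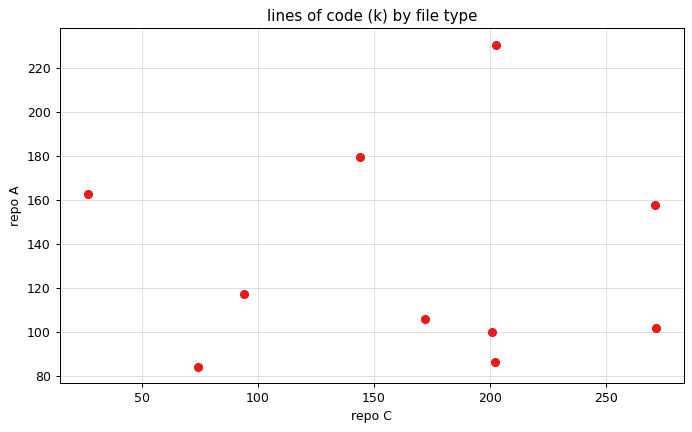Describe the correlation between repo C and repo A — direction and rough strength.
no clear correlation

Points are roughly uncorrelated; weak (|r| ≈ 0.0).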